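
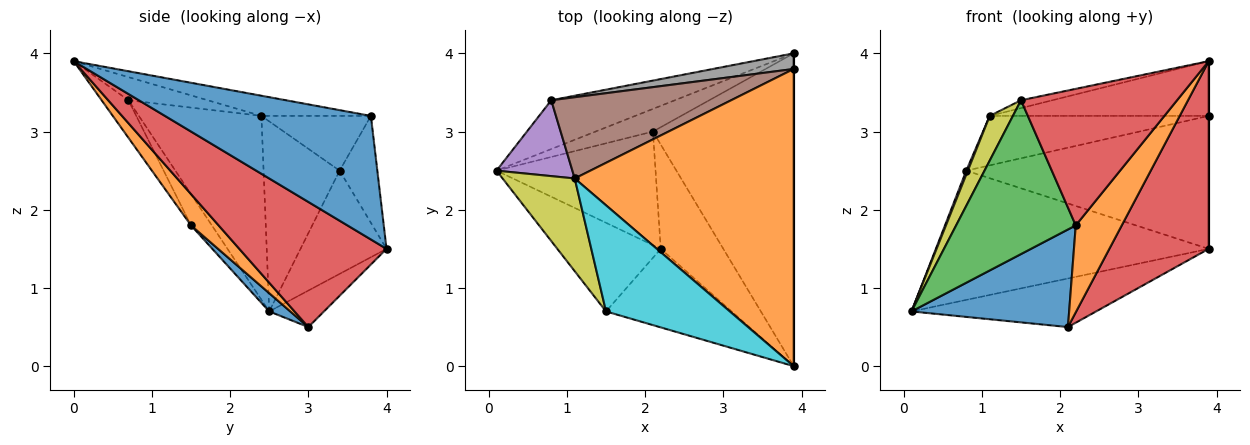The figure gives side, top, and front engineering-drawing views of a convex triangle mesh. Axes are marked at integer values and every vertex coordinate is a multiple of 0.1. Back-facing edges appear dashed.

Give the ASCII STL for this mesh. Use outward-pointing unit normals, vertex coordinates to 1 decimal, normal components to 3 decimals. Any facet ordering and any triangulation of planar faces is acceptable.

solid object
 facet normal 1.000 0.000 0.000
  outer loop
   vertex 3.9 4.0 1.5
   vertex 3.9 3.8 3.2
   vertex 3.9 0.0 3.9
  endloop
 endfacet
 facet normal -0.090 0.180 0.979
  outer loop
   vertex 1.1 2.4 3.2
   vertex 3.9 0.0 3.9
   vertex 3.9 3.8 3.2
  endloop
 endfacet
 facet normal -0.260 0.875 -0.408
  outer loop
   vertex 2.1 3.0 0.5
   vertex 0.1 2.5 0.7
   vertex 3.9 4.0 1.5
  endloop
 endfacet
 facet normal 0.606 -0.409 -0.682
  outer loop
   vertex 2.1 3.0 0.5
   vertex 3.9 4.0 1.5
   vertex 3.9 0.0 3.9
  endloop
 endfacet
 facet normal -0.929 -0.019 0.371
  outer loop
   vertex 0.8 3.4 2.5
   vertex 0.1 2.5 0.7
   vertex 1.1 2.4 3.2
  endloop
 endfacet
 facet normal -0.252 0.503 0.827
  outer loop
   vertex 0.8 3.4 2.5
   vertex 1.1 2.4 3.2
   vertex 3.9 3.8 3.2
  endloop
 endfacet
 facet normal -0.283 0.897 -0.339
  outer loop
   vertex 0.8 3.4 2.5
   vertex 3.9 4.0 1.5
   vertex 0.1 2.5 0.7
  endloop
 endfacet
 facet normal -0.153 0.982 0.115
  outer loop
   vertex 0.8 3.4 2.5
   vertex 3.9 3.8 3.2
   vertex 3.9 4.0 1.5
  endloop
 endfacet
 facet normal -0.917 -0.173 0.360
  outer loop
   vertex 1.5 0.7 3.4
   vertex 1.1 2.4 3.2
   vertex 0.1 2.5 0.7
  endloop
 endfacet
 facet normal -0.183 0.072 0.980
  outer loop
   vertex 1.5 0.7 3.4
   vertex 3.9 0.0 3.9
   vertex 1.1 2.4 3.2
  endloop
 endfacet
 facet normal 0.087 -0.649 -0.756
  outer loop
   vertex 2.2 1.5 1.8
   vertex 0.1 2.5 0.7
   vertex 2.1 3.0 0.5
  endloop
 endfacet
 facet normal 0.359 -0.598 -0.717
  outer loop
   vertex 2.2 1.5 1.8
   vertex 2.1 3.0 0.5
   vertex 3.9 0.0 3.9
  endloop
 endfacet
 facet normal -0.149 -0.857 -0.494
  outer loop
   vertex 2.2 1.5 1.8
   vertex 1.5 0.7 3.4
   vertex 0.1 2.5 0.7
  endloop
 endfacet
 facet normal -0.147 -0.857 -0.493
  outer loop
   vertex 2.2 1.5 1.8
   vertex 3.9 0.0 3.9
   vertex 1.5 0.7 3.4
  endloop
 endfacet
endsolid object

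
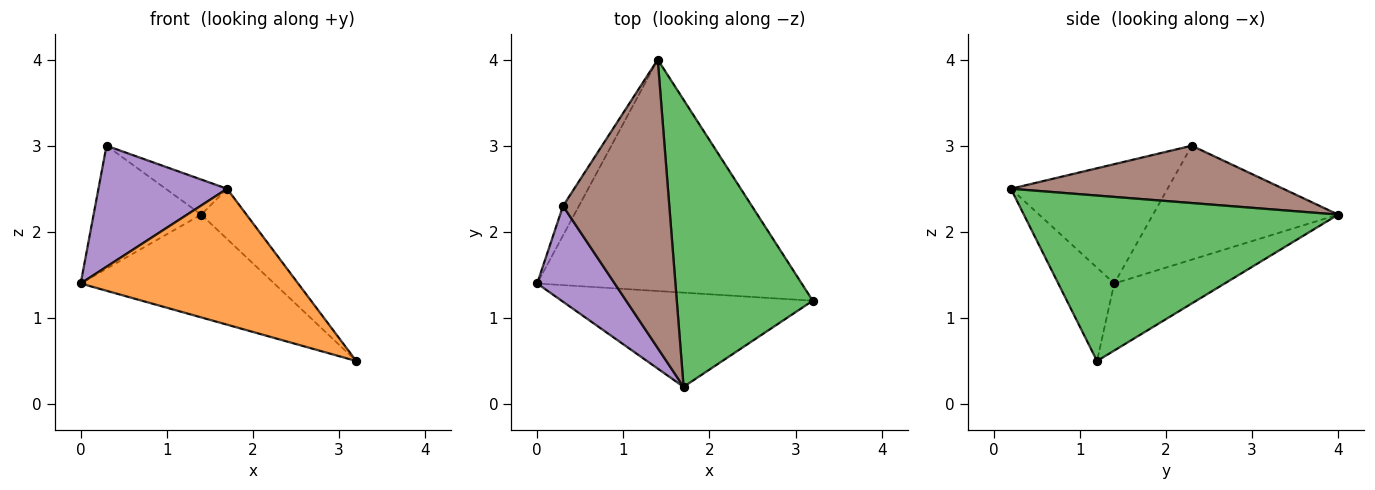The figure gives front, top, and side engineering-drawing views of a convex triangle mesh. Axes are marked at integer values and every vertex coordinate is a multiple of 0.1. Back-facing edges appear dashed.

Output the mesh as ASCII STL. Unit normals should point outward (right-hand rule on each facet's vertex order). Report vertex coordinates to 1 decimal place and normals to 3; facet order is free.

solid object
 facet normal -0.226 0.395 -0.890
  outer loop
   vertex 1.4 4.0 2.2
   vertex 3.2 1.2 0.5
   vertex 0.0 1.4 1.4
  endloop
 endfacet
 facet normal -0.207 -0.804 -0.557
  outer loop
   vertex 1.7 0.2 2.5
   vertex 0.0 1.4 1.4
   vertex 3.2 1.2 0.5
  endloop
 endfacet
 facet normal 0.768 0.110 0.631
  outer loop
   vertex 1.7 0.2 2.5
   vertex 3.2 1.2 0.5
   vertex 1.4 4.0 2.2
  endloop
 endfacet
 facet normal -0.858 0.499 -0.120
  outer loop
   vertex 0.3 2.3 3.0
   vertex 1.4 4.0 2.2
   vertex 0.0 1.4 1.4
  endloop
 endfacet
 facet normal -0.691 -0.567 0.449
  outer loop
   vertex 0.3 2.3 3.0
   vertex 0.0 1.4 1.4
   vertex 1.7 0.2 2.5
  endloop
 endfacet
 facet normal 0.472 0.106 0.875
  outer loop
   vertex 0.3 2.3 3.0
   vertex 1.7 0.2 2.5
   vertex 1.4 4.0 2.2
  endloop
 endfacet
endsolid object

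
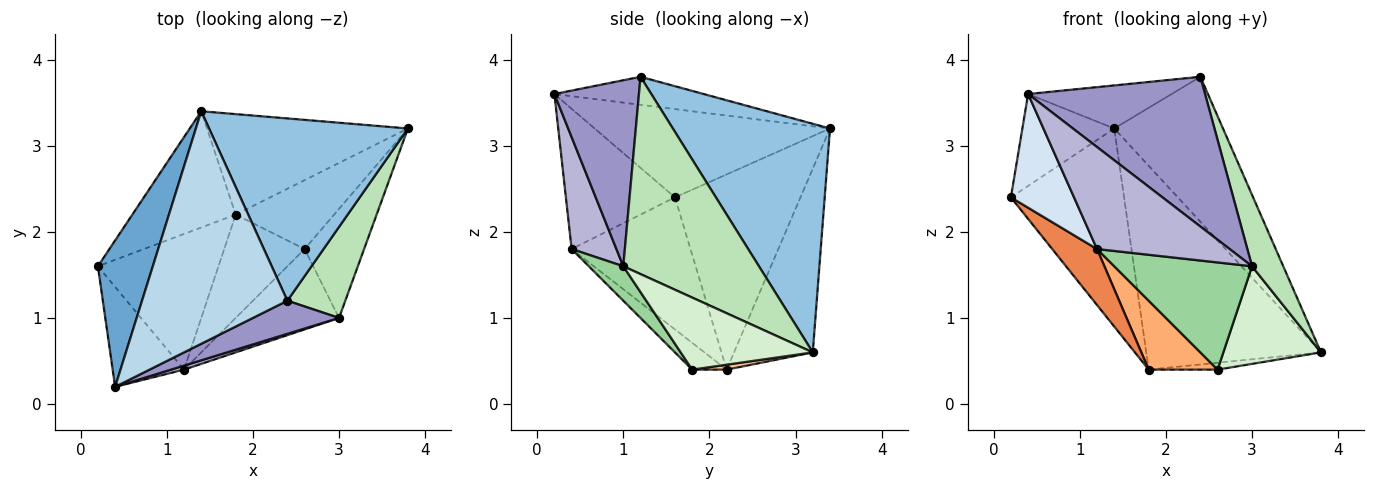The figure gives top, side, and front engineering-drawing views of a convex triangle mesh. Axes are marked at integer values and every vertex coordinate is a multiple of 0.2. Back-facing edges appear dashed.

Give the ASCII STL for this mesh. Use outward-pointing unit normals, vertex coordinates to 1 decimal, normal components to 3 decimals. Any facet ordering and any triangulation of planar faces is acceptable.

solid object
 facet normal -0.806 0.315 0.501
  outer loop
   vertex 1.4 3.4 3.2
   vertex 0.2 1.6 2.4
   vertex 0.4 0.2 3.6
  endloop
 endfacet
 facet normal 0.669 0.463 0.582
  outer loop
   vertex 2.4 1.2 3.8
   vertex 3.8 3.2 0.6
   vertex 1.4 3.4 3.2
  endloop
 endfacet
 facet normal -0.186 0.179 0.966
  outer loop
   vertex 2.4 1.2 3.8
   vertex 1.4 3.4 3.2
   vertex 0.4 0.2 3.6
  endloop
 endfacet
 facet normal -0.792 -0.459 -0.403
  outer loop
   vertex 1.2 0.4 1.8
   vertex 0.4 0.2 3.6
   vertex 0.2 1.6 2.4
  endloop
 endfacet
 facet normal -0.711 -0.268 -0.650
  outer loop
   vertex 1.8 2.2 0.4
   vertex 1.2 0.4 1.8
   vertex 0.2 1.6 2.4
  endloop
 endfacet
 facet normal -0.267 -0.535 -0.802
  outer loop
   vertex 1.8 2.2 0.4
   vertex 2.6 1.8 0.4
   vertex 1.2 0.4 1.8
  endloop
 endfacet
 facet normal 0.050 0.099 -0.994
  outer loop
   vertex 1.8 2.2 0.4
   vertex 3.8 3.2 0.6
   vertex 2.6 1.8 0.4
  endloop
 endfacet
 facet normal -0.691 0.623 -0.366
  outer loop
   vertex 1.8 2.2 0.4
   vertex 0.2 1.6 2.4
   vertex 1.4 3.4 3.2
  endloop
 endfacet
 facet normal -0.375 0.832 -0.410
  outer loop
   vertex 1.8 2.2 0.4
   vertex 1.4 3.4 3.2
   vertex 3.8 3.2 0.6
  endloop
 endfacet
 facet normal 0.196 -0.784 -0.588
  outer loop
   vertex 3.0 1.0 1.6
   vertex 1.2 0.4 1.8
   vertex 2.6 1.8 0.4
  endloop
 endfacet
 facet normal 0.937 -0.216 0.275
  outer loop
   vertex 3.0 1.0 1.6
   vertex 3.8 3.2 0.6
   vertex 2.4 1.2 3.8
  endloop
 endfacet
 facet normal 0.670 -0.495 -0.553
  outer loop
   vertex 3.0 1.0 1.6
   vertex 2.6 1.8 0.4
   vertex 3.8 3.2 0.6
  endloop
 endfacet
 facet normal 0.423 -0.885 0.196
  outer loop
   vertex 3.0 1.0 1.6
   vertex 2.4 1.2 3.8
   vertex 0.4 0.2 3.6
  endloop
 endfacet
 facet normal 0.320 -0.947 0.037
  outer loop
   vertex 3.0 1.0 1.6
   vertex 0.4 0.2 3.6
   vertex 1.2 0.4 1.8
  endloop
 endfacet
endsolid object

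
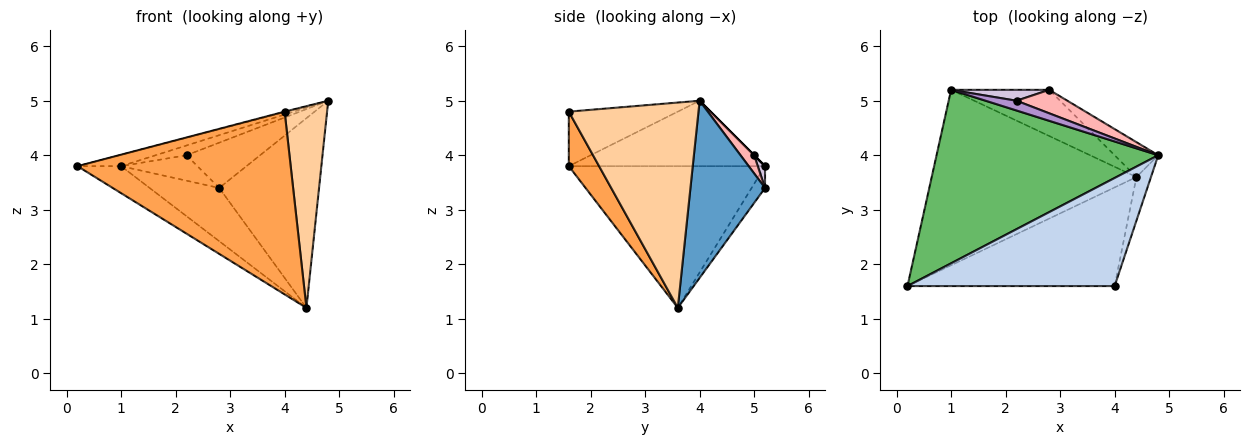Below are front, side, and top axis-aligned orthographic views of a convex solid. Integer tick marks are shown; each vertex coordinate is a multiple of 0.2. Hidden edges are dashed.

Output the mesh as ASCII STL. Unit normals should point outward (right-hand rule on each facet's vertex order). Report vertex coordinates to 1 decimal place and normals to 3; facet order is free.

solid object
 facet normal 0.592 0.793 -0.146
  outer loop
   vertex 4.4 3.6 1.2
   vertex 2.8 5.2 3.4
   vertex 4.8 4.0 5.0
  endloop
 endfacet
 facet normal -0.254 0.004 0.967
  outer loop
   vertex 4.0 1.6 4.8
   vertex 4.8 4.0 5.0
   vertex 0.2 1.6 3.8
  endloop
 endfacet
 facet normal 0.124 -0.873 -0.471
  outer loop
   vertex 4.0 1.6 4.8
   vertex 0.2 1.6 3.8
   vertex 4.4 3.6 1.2
  endloop
 endfacet
 facet normal 0.948 -0.310 -0.067
  outer loop
   vertex 4.0 1.6 4.8
   vertex 4.4 3.6 1.2
   vertex 4.8 4.0 5.0
  endloop
 endfacet
 facet normal -0.282 0.063 0.957
  outer loop
   vertex 1.0 5.2 3.8
   vertex 0.2 1.6 3.8
   vertex 4.8 4.0 5.0
  endloop
 endfacet
 facet normal -0.565 0.125 -0.816
  outer loop
   vertex 1.0 5.2 3.8
   vertex 4.4 3.6 1.2
   vertex 0.2 1.6 3.8
  endloop
 endfacet
 facet normal -0.144 0.748 -0.648
  outer loop
   vertex 1.0 5.2 3.8
   vertex 2.8 5.2 3.4
   vertex 4.4 3.6 1.2
  endloop
 endfacet
 facet normal 0.162 0.876 0.454
  outer loop
   vertex 2.2 5.0 4.0
   vertex 4.8 4.0 5.0
   vertex 2.8 5.2 3.4
  endloop
 endfacet
 facet normal 0.000 0.707 0.707
  outer loop
   vertex 2.2 5.0 4.0
   vertex 1.0 5.2 3.8
   vertex 4.8 4.0 5.0
  endloop
 endfacet
 facet normal 0.087 0.916 0.392
  outer loop
   vertex 2.2 5.0 4.0
   vertex 2.8 5.2 3.4
   vertex 1.0 5.2 3.8
  endloop
 endfacet
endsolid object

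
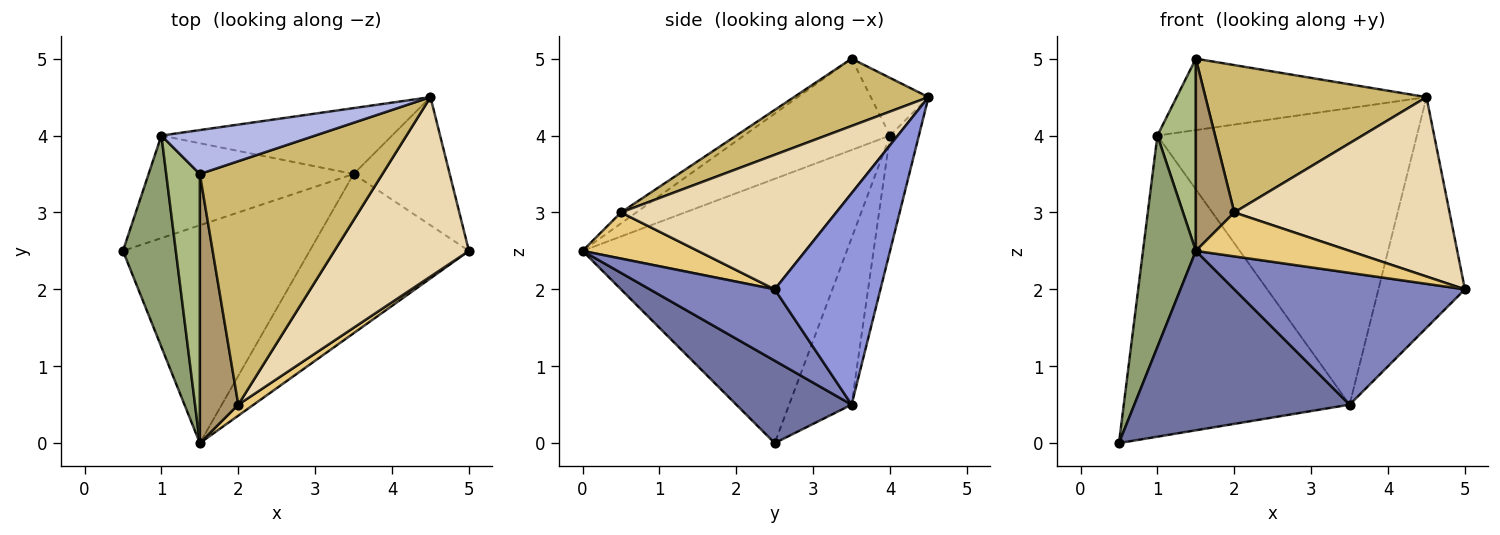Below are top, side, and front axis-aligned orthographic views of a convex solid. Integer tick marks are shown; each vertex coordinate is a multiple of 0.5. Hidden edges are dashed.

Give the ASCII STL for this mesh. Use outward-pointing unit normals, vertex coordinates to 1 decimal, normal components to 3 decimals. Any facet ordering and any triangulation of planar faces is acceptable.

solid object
 facet normal 0.322 -0.602 -0.731
  outer loop
   vertex 3.5 3.5 0.5
   vertex 1.5 0.0 2.5
   vertex 0.5 2.5 0.0
  endloop
 endfacet
 facet normal 0.326 -0.603 -0.728
  outer loop
   vertex 3.5 3.5 0.5
   vertex 5.0 2.5 2.0
   vertex 1.5 0.0 2.5
  endloop
 endfacet
 facet normal 0.730 0.597 -0.332
  outer loop
   vertex 3.5 3.5 0.5
   vertex 4.5 4.5 4.5
   vertex 5.0 2.5 2.0
  endloop
 endfacet
 facet normal -0.193 0.836 0.514
  outer loop
   vertex 1.0 4.0 4.0
   vertex 1.5 3.5 5.0
   vertex 4.5 4.5 4.5
  endloop
 endfacet
 facet normal -0.962 -0.192 0.192
  outer loop
   vertex 1.0 4.0 4.0
   vertex 0.5 2.5 0.0
   vertex 1.5 0.0 2.5
  endloop
 endfacet
 facet normal -0.911 -0.240 0.336
  outer loop
   vertex 1.0 4.0 4.0
   vertex 1.5 0.0 2.5
   vertex 1.5 3.5 5.0
  endloop
 endfacet
 facet normal -0.253 0.916 -0.312
  outer loop
   vertex 1.0 4.0 4.0
   vertex 3.5 3.5 0.5
   vertex 0.5 2.5 0.0
  endloop
 endfacet
 facet normal -0.108 0.970 -0.216
  outer loop
   vertex 1.0 4.0 4.0
   vertex 4.5 4.5 4.5
   vertex 3.5 3.5 0.5
  endloop
 endfacet
 facet normal -0.226 -0.566 0.793
  outer loop
   vertex 2.0 0.5 3.0
   vertex 1.5 3.5 5.0
   vertex 1.5 0.0 2.5
  endloop
 endfacet
 facet normal 0.301 -0.494 0.816
  outer loop
   vertex 2.0 0.5 3.0
   vertex 4.5 4.5 4.5
   vertex 1.5 3.5 5.0
  endloop
 endfacet
 facet normal 0.588 -0.784 0.196
  outer loop
   vertex 2.0 0.5 3.0
   vertex 1.5 0.0 2.5
   vertex 5.0 2.5 2.0
  endloop
 endfacet
 facet normal 0.577 -0.577 0.577
  outer loop
   vertex 2.0 0.5 3.0
   vertex 5.0 2.5 2.0
   vertex 4.5 4.5 4.5
  endloop
 endfacet
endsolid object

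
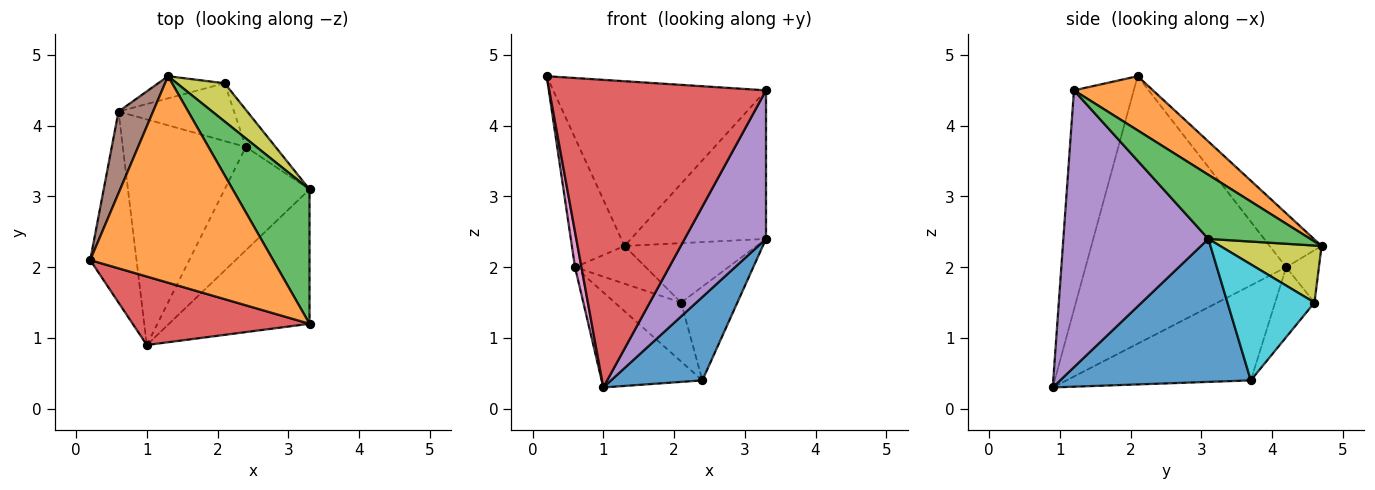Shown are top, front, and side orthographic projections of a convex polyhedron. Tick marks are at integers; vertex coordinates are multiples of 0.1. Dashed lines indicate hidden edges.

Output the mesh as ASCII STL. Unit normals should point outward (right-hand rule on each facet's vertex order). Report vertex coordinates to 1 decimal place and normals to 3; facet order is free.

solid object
 facet normal 0.795 -0.381 -0.472
  outer loop
   vertex 2.4 3.7 0.4
   vertex 3.3 3.1 2.4
   vertex 1.0 0.9 0.3
  endloop
 endfacet
 facet normal 0.226 0.608 0.762
  outer loop
   vertex 3.3 1.2 4.5
   vertex 1.3 4.7 2.3
   vertex 0.2 2.1 4.7
  endloop
 endfacet
 facet normal 0.488 0.647 0.585
  outer loop
   vertex 3.3 1.2 4.5
   vertex 3.3 3.1 2.4
   vertex 1.3 4.7 2.3
  endloop
 endfacet
 facet normal -0.260 -0.943 0.210
  outer loop
   vertex 3.3 1.2 4.5
   vertex 0.2 2.1 4.7
   vertex 1.0 0.9 0.3
  endloop
 endfacet
 facet normal 0.798 -0.447 -0.405
  outer loop
   vertex 3.3 1.2 4.5
   vertex 1.0 0.9 0.3
   vertex 3.3 3.1 2.4
  endloop
 endfacet
 facet normal -0.640 0.650 0.410
  outer loop
   vertex 0.6 4.2 2.0
   vertex 0.2 2.1 4.7
   vertex 1.3 4.7 2.3
  endloop
 endfacet
 facet normal -0.985 -0.032 -0.170
  outer loop
   vertex 0.6 4.2 2.0
   vertex 1.0 0.9 0.3
   vertex 0.2 2.1 4.7
  endloop
 endfacet
 facet normal -0.580 0.317 -0.751
  outer loop
   vertex 0.6 4.2 2.0
   vertex 2.4 3.7 0.4
   vertex 1.0 0.9 0.3
  endloop
 endfacet
 facet normal 0.543 0.707 0.454
  outer loop
   vertex 2.1 4.6 1.5
   vertex 1.3 4.7 2.3
   vertex 3.3 3.1 2.4
  endloop
 endfacet
 facet normal 0.821 0.531 -0.210
  outer loop
   vertex 2.1 4.6 1.5
   vertex 3.3 3.1 2.4
   vertex 2.4 3.7 0.4
  endloop
 endfacet
 facet normal -0.370 0.801 -0.471
  outer loop
   vertex 2.1 4.6 1.5
   vertex 0.6 4.2 2.0
   vertex 1.3 4.7 2.3
  endloop
 endfacet
 facet normal -0.390 0.658 -0.644
  outer loop
   vertex 2.1 4.6 1.5
   vertex 2.4 3.7 0.4
   vertex 0.6 4.2 2.0
  endloop
 endfacet
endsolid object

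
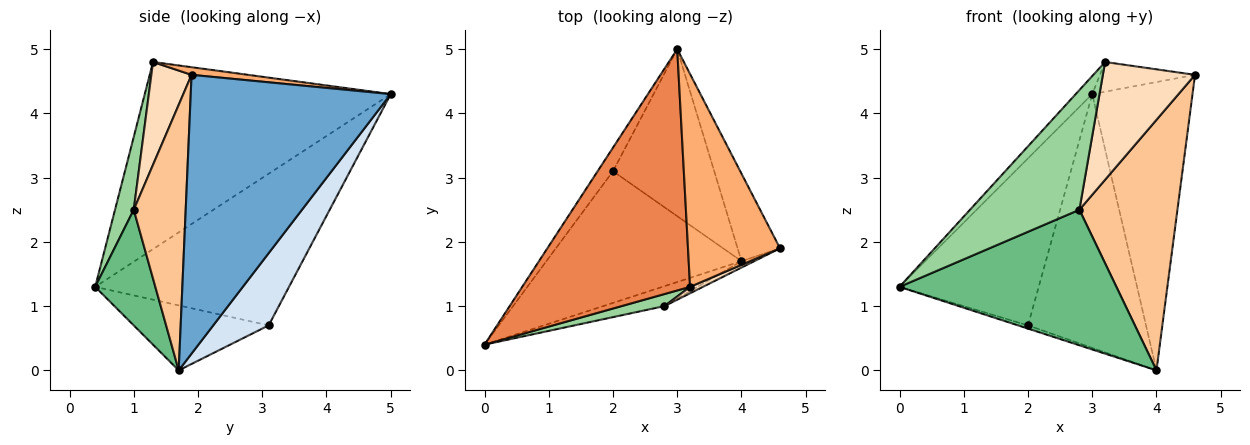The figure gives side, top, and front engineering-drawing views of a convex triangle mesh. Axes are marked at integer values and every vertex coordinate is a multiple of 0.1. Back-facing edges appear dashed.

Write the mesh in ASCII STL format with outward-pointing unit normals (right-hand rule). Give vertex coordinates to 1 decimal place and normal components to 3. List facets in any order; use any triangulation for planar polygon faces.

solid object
 facet normal 0.886 0.444 -0.135
  outer loop
   vertex 4.0 1.7 0.0
   vertex 3.0 5.0 4.3
   vertex 4.6 1.9 4.6
  endloop
 endfacet
 facet normal -0.809 0.581 -0.082
  outer loop
   vertex 2.0 3.1 0.7
   vertex 0.0 0.4 1.3
   vertex 3.0 5.0 4.3
  endloop
 endfacet
 facet normal -0.316 0.023 -0.949
  outer loop
   vertex 2.0 3.1 0.7
   vertex 4.0 1.7 0.0
   vertex 0.0 0.4 1.3
  endloop
 endfacet
 facet normal 0.365 0.778 -0.512
  outer loop
   vertex 2.0 3.1 0.7
   vertex 3.0 5.0 4.3
   vertex 4.0 1.7 0.0
  endloop
 endfacet
 facet normal -0.743 0.050 0.667
  outer loop
   vertex 3.2 1.3 4.8
   vertex 3.0 5.0 4.3
   vertex 0.0 0.4 1.3
  endloop
 endfacet
 facet normal 0.082 0.138 0.987
  outer loop
   vertex 3.2 1.3 4.8
   vertex 4.6 1.9 4.6
   vertex 3.0 5.0 4.3
  endloop
 endfacet
 facet normal 0.468 -0.883 -0.023
  outer loop
   vertex 2.8 1.0 2.5
   vertex 4.0 1.7 0.0
   vertex 4.6 1.9 4.6
  endloop
 endfacet
 facet normal 0.399 -0.915 0.050
  outer loop
   vertex 2.8 1.0 2.5
   vertex 4.6 1.9 4.6
   vertex 3.2 1.3 4.8
  endloop
 endfacet
 facet normal 0.265 -0.954 -0.140
  outer loop
   vertex 2.8 1.0 2.5
   vertex 0.0 0.4 1.3
   vertex 4.0 1.7 0.0
  endloop
 endfacet
 facet normal 0.168 -0.981 0.099
  outer loop
   vertex 2.8 1.0 2.5
   vertex 3.2 1.3 4.8
   vertex 0.0 0.4 1.3
  endloop
 endfacet
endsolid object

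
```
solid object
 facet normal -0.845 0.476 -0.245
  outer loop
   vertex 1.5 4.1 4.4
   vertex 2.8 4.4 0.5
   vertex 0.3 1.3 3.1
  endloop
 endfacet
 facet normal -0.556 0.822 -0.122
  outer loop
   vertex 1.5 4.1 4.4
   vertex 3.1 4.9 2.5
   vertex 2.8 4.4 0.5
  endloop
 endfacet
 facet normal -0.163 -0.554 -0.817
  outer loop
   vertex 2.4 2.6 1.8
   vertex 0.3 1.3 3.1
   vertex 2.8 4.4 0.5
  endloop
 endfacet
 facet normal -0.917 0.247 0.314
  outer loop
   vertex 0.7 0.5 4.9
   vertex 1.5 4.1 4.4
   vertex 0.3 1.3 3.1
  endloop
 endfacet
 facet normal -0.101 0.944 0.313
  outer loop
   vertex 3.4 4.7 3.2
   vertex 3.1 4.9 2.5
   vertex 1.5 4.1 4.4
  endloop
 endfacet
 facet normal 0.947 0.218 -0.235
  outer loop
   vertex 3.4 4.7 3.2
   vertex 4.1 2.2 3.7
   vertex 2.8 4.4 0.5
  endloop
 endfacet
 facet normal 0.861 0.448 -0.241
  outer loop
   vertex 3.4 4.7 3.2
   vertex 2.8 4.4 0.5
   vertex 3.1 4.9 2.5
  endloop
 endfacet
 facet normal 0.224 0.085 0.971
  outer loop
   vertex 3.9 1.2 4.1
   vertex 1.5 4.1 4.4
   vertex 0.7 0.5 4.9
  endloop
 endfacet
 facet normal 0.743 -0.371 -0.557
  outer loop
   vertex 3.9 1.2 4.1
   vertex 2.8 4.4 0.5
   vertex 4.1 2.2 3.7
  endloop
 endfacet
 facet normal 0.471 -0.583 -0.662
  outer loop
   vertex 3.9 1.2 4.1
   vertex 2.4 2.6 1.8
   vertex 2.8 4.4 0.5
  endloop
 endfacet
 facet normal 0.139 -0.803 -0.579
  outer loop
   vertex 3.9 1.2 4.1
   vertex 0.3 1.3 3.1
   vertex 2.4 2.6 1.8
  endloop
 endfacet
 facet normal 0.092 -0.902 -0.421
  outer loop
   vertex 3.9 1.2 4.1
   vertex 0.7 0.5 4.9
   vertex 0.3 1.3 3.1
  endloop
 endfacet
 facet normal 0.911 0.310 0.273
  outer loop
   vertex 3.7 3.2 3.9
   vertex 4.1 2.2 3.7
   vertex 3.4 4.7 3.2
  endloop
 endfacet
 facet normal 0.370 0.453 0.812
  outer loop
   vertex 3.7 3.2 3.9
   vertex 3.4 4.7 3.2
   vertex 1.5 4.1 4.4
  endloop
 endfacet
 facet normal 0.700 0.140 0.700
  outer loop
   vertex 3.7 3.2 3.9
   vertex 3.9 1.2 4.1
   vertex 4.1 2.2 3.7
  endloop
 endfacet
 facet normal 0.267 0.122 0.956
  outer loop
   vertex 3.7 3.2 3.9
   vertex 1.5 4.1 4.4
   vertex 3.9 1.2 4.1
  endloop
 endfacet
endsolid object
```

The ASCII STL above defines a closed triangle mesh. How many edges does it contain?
24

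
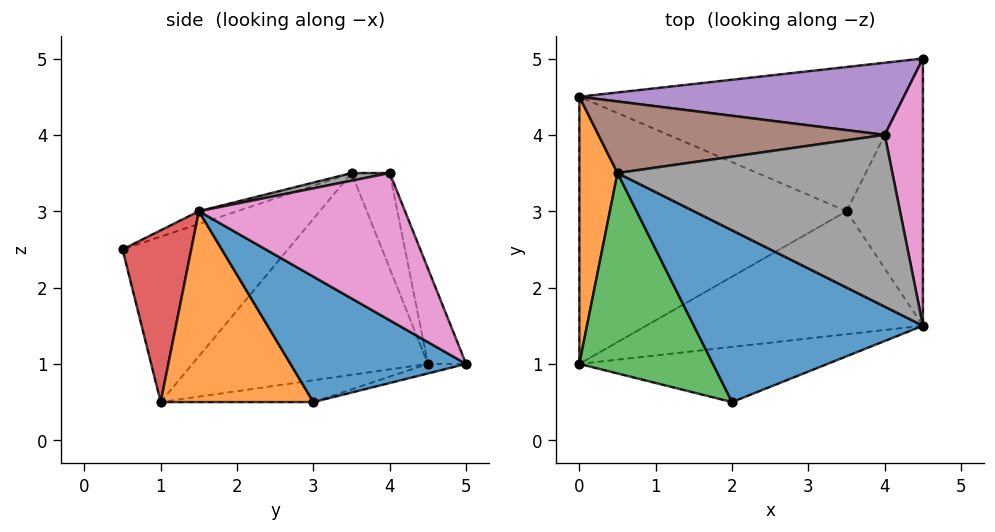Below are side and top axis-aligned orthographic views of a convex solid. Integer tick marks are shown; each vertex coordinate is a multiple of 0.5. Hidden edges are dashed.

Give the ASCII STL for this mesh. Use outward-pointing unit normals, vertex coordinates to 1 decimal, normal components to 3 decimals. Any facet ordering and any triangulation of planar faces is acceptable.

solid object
 facet normal -0.052 -0.339 0.939
  outer loop
   vertex 4.5 1.5 3.0
   vertex 0.5 3.5 3.5
   vertex 2.0 0.5 2.5
  endloop
 endfacet
 facet normal -0.982 -0.027 0.186
  outer loop
   vertex 0.0 1.0 0.5
   vertex 0.5 3.5 3.5
   vertex 0.0 4.5 1.0
  endloop
 endfacet
 facet normal -0.668 -0.513 0.539
  outer loop
   vertex 0.0 1.0 0.5
   vertex 2.0 0.5 2.5
   vertex 0.5 3.5 3.5
  endloop
 endfacet
 facet normal 0.400 -0.711 -0.578
  outer loop
   vertex 0.0 1.0 0.5
   vertex 4.5 1.5 3.0
   vertex 2.0 0.5 2.5
  endloop
 endfacet
 facet normal -0.103 0.930 0.352
  outer loop
   vertex 4.0 4.0 3.5
   vertex 4.5 5.0 1.0
   vertex 0.0 4.5 1.0
  endloop
 endfacet
 facet normal -0.130 0.911 0.391
  outer loop
   vertex 4.0 4.0 3.5
   vertex 0.0 4.5 1.0
   vertex 0.5 3.5 3.5
  endloop
 endfacet
 facet normal 0.958 0.142 0.248
  outer loop
   vertex 4.0 4.0 3.5
   vertex 4.5 1.5 3.0
   vertex 4.5 5.0 1.0
  endloop
 endfacet
 facet normal 0.027 -0.191 0.981
  outer loop
   vertex 4.0 4.0 3.5
   vertex 0.5 3.5 3.5
   vertex 4.5 1.5 3.0
  endloop
 endfacet
 facet normal -0.028 0.256 -0.966
  outer loop
   vertex 3.5 3.0 0.5
   vertex 0.0 4.5 1.0
   vertex 4.5 5.0 1.0
  endloop
 endfacet
 facet normal -0.081 0.141 -0.987
  outer loop
   vertex 3.5 3.0 0.5
   vertex 0.0 1.0 0.5
   vertex 0.0 4.5 1.0
  endloop
 endfacet
 facet normal 0.819 -0.285 -0.498
  outer loop
   vertex 3.5 3.0 0.5
   vertex 4.5 5.0 1.0
   vertex 4.5 1.5 3.0
  endloop
 endfacet
 facet normal 0.403 -0.705 -0.584
  outer loop
   vertex 3.5 3.0 0.5
   vertex 4.5 1.5 3.0
   vertex 0.0 1.0 0.5
  endloop
 endfacet
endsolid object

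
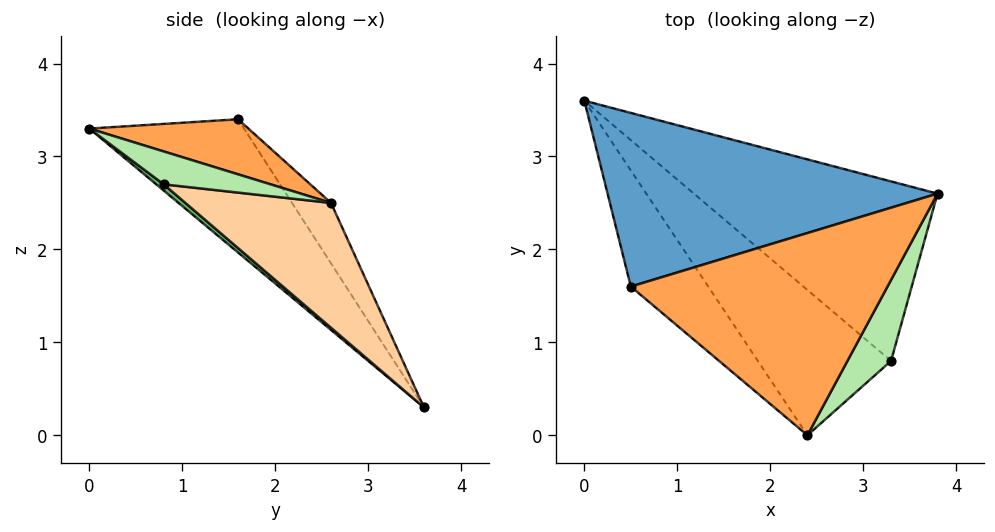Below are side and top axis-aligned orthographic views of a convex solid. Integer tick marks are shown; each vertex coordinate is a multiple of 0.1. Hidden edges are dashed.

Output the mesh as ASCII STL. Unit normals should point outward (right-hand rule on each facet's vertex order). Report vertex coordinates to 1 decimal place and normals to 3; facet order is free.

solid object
 facet normal -0.101 0.829 0.551
  outer loop
   vertex 0.5 1.6 3.4
   vertex 3.8 2.6 2.5
   vertex 0.0 3.6 0.3
  endloop
 endfacet
 facet normal -0.613 -0.705 -0.356
  outer loop
   vertex 0.5 1.6 3.4
   vertex 0.0 3.6 0.3
   vertex 2.4 0.0 3.3
  endloop
 endfacet
 facet normal 0.206 0.185 0.961
  outer loop
   vertex 0.5 1.6 3.4
   vertex 2.4 0.0 3.3
   vertex 3.8 2.6 2.5
  endloop
 endfacet
 facet normal 0.445 -0.220 -0.868
  outer loop
   vertex 3.3 0.8 2.7
   vertex 0.0 3.6 0.3
   vertex 3.8 2.6 2.5
  endloop
 endfacet
 facet normal 0.036 -0.625 -0.779
  outer loop
   vertex 3.3 0.8 2.7
   vertex 2.4 0.0 3.3
   vertex 0.0 3.6 0.3
  endloop
 endfacet
 facet normal 0.600 -0.078 0.796
  outer loop
   vertex 3.3 0.8 2.7
   vertex 3.8 2.6 2.5
   vertex 2.4 0.0 3.3
  endloop
 endfacet
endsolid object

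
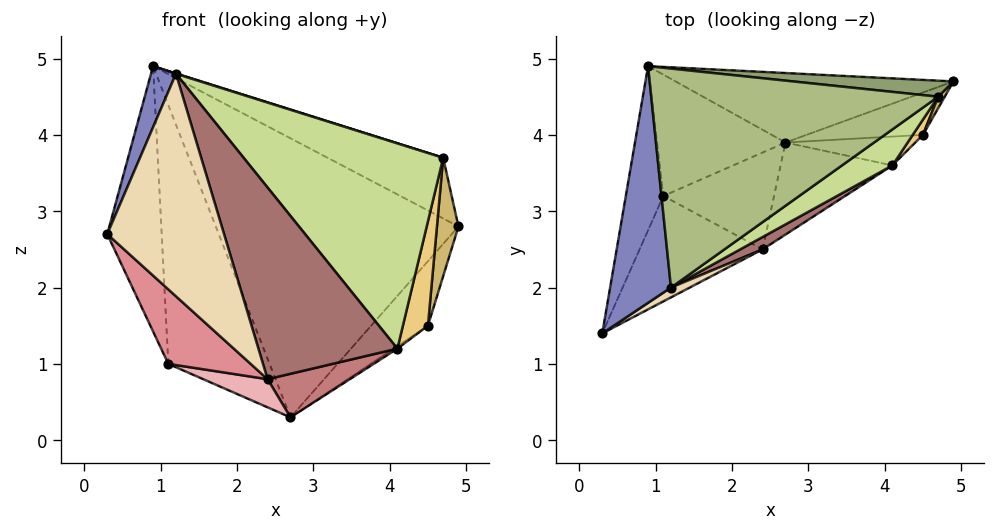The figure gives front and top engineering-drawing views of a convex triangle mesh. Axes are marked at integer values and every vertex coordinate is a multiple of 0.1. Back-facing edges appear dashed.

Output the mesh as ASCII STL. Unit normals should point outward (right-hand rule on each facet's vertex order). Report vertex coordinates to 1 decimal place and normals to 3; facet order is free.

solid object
 facet normal -0.078 0.967 -0.241
  outer loop
   vertex 2.7 3.9 0.3
   vertex 0.9 4.9 4.9
   vertex 4.9 4.7 2.8
  endloop
 endfacet
 facet normal -0.902 -0.108 0.417
  outer loop
   vertex 1.2 2.0 4.8
   vertex 0.9 4.9 4.9
   vertex 0.3 1.4 2.7
  endloop
 endfacet
 facet normal -0.950 0.266 -0.165
  outer loop
   vertex 1.1 3.2 1.0
   vertex 0.3 1.4 2.7
   vertex 0.9 4.9 4.9
  endloop
 endfacet
 facet normal -0.503 0.783 -0.367
  outer loop
   vertex 1.1 3.2 1.0
   vertex 0.9 4.9 4.9
   vertex 2.7 3.9 0.3
  endloop
 endfacet
 facet normal 0.179 0.951 0.251
  outer loop
   vertex 4.7 4.5 3.7
   vertex 4.9 4.7 2.8
   vertex 0.9 4.9 4.9
  endloop
 endfacet
 facet normal 0.301 -0.002 0.954
  outer loop
   vertex 4.7 4.5 3.7
   vertex 0.9 4.9 4.9
   vertex 1.2 2.0 4.8
  endloop
 endfacet
 facet normal 0.604 -0.785 0.138
  outer loop
   vertex 4.7 4.5 3.7
   vertex 1.2 2.0 4.8
   vertex 4.1 3.6 1.2
  endloop
 endfacet
 facet normal 0.304 0.797 -0.522
  outer loop
   vertex 4.5 4.0 1.5
   vertex 2.7 3.9 0.3
   vertex 4.9 4.7 2.8
  endloop
 endfacet
 facet normal 0.550 0.073 -0.832
  outer loop
   vertex 4.5 4.0 1.5
   vertex 4.1 3.6 1.2
   vertex 2.7 3.9 0.3
  endloop
 endfacet
 facet normal 0.819 -0.571 0.055
  outer loop
   vertex 4.5 4.0 1.5
   vertex 4.9 4.7 2.8
   vertex 4.7 4.5 3.7
  endloop
 endfacet
 facet normal 0.661 -0.742 0.109
  outer loop
   vertex 4.5 4.0 1.5
   vertex 4.7 4.5 3.7
   vertex 4.1 3.6 1.2
  endloop
 endfacet
 facet normal 0.491 -0.870 0.038
  outer loop
   vertex 2.4 2.5 0.8
   vertex 1.2 2.0 4.8
   vertex 0.3 1.4 2.7
  endloop
 endfacet
 facet normal 0.533 -0.844 0.054
  outer loop
   vertex 2.4 2.5 0.8
   vertex 4.1 3.6 1.2
   vertex 1.2 2.0 4.8
  endloop
 endfacet
 facet normal 0.440 -0.384 -0.812
  outer loop
   vertex 2.4 2.5 0.8
   vertex 2.7 3.9 0.3
   vertex 4.1 3.6 1.2
  endloop
 endfacet
 facet normal -0.400 -0.529 -0.748
  outer loop
   vertex 2.4 2.5 0.8
   vertex 0.3 1.4 2.7
   vertex 1.1 3.2 1.0
  endloop
 endfacet
 facet normal -0.286 -0.267 -0.920
  outer loop
   vertex 2.4 2.5 0.8
   vertex 1.1 3.2 1.0
   vertex 2.7 3.9 0.3
  endloop
 endfacet
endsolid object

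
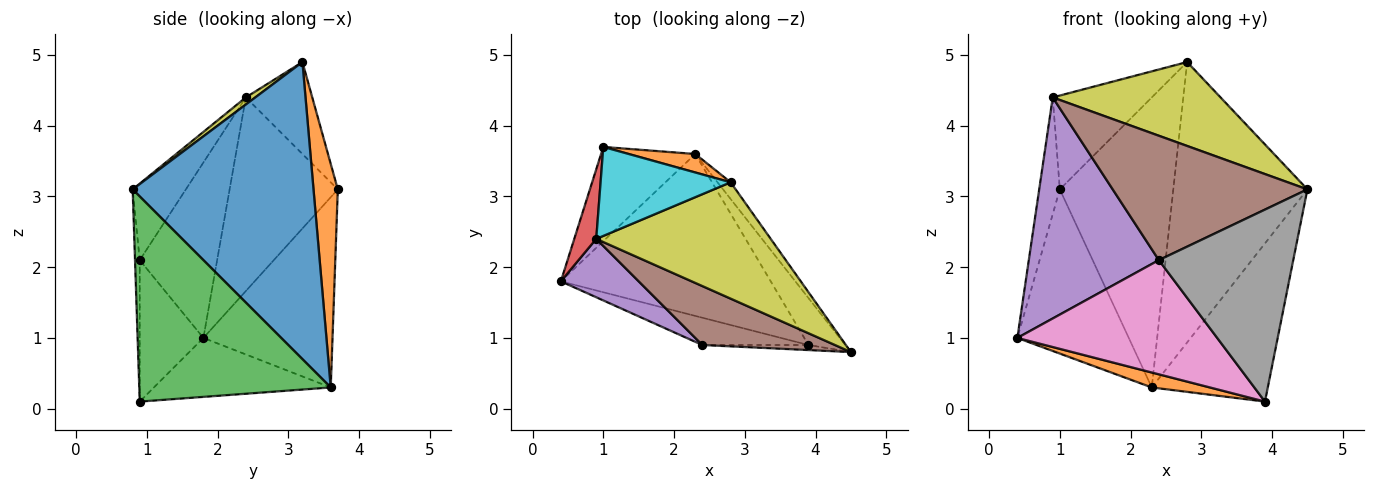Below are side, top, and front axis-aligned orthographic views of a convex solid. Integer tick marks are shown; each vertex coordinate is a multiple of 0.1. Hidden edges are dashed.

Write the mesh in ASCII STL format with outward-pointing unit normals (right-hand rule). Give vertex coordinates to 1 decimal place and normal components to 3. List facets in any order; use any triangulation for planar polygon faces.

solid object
 facet normal -0.709 0.612 -0.351
  outer loop
   vertex 2.3 3.6 0.3
   vertex 0.4 1.8 1.0
   vertex 1.0 3.7 3.1
  endloop
 endfacet
 facet normal -0.269 -0.089 -0.959
  outer loop
   vertex 2.3 3.6 0.3
   vertex 3.9 0.9 0.1
   vertex 0.4 1.8 1.0
  endloop
 endfacet
 facet normal 0.845 0.512 -0.152
  outer loop
   vertex 2.3 3.6 0.3
   vertex 4.5 0.8 3.1
   vertex 3.9 0.9 0.1
  endloop
 endfacet
 facet normal -0.976 0.186 0.111
  outer loop
   vertex 0.9 2.4 4.4
   vertex 1.0 3.7 3.1
   vertex 0.4 1.8 1.0
  endloop
 endfacet
 facet normal -0.499 -0.838 0.221
  outer loop
   vertex 2.4 0.9 2.1
   vertex 0.9 2.4 4.4
   vertex 0.4 1.8 1.0
  endloop
 endfacet
 facet normal -0.240 -0.877 0.416
  outer loop
   vertex 2.4 0.9 2.1
   vertex 4.5 0.8 3.1
   vertex 0.9 2.4 4.4
  endloop
 endfacet
 facet normal -0.296 -0.929 -0.222
  outer loop
   vertex 2.4 0.9 2.1
   vertex 0.4 1.8 1.0
   vertex 3.9 0.9 0.1
  endloop
 endfacet
 facet normal -0.035 -0.999 -0.026
  outer loop
   vertex 2.4 0.9 2.1
   vertex 3.9 0.9 0.1
   vertex 4.5 0.8 3.1
  endloop
 endfacet
 facet normal 0.033 -0.585 0.811
  outer loop
   vertex 2.8 3.2 4.9
   vertex 0.9 2.4 4.4
   vertex 4.5 0.8 3.1
  endloop
 endfacet
 facet normal -0.438 0.652 0.619
  outer loop
   vertex 2.8 3.2 4.9
   vertex 1.0 3.7 3.1
   vertex 0.9 2.4 4.4
  endloop
 endfacet
 facet normal 0.803 0.595 -0.035
  outer loop
   vertex 2.8 3.2 4.9
   vertex 4.5 0.8 3.1
   vertex 2.3 3.6 0.3
  endloop
 endfacet
 facet normal 0.209 0.976 0.062
  outer loop
   vertex 2.8 3.2 4.9
   vertex 2.3 3.6 0.3
   vertex 1.0 3.7 3.1
  endloop
 endfacet
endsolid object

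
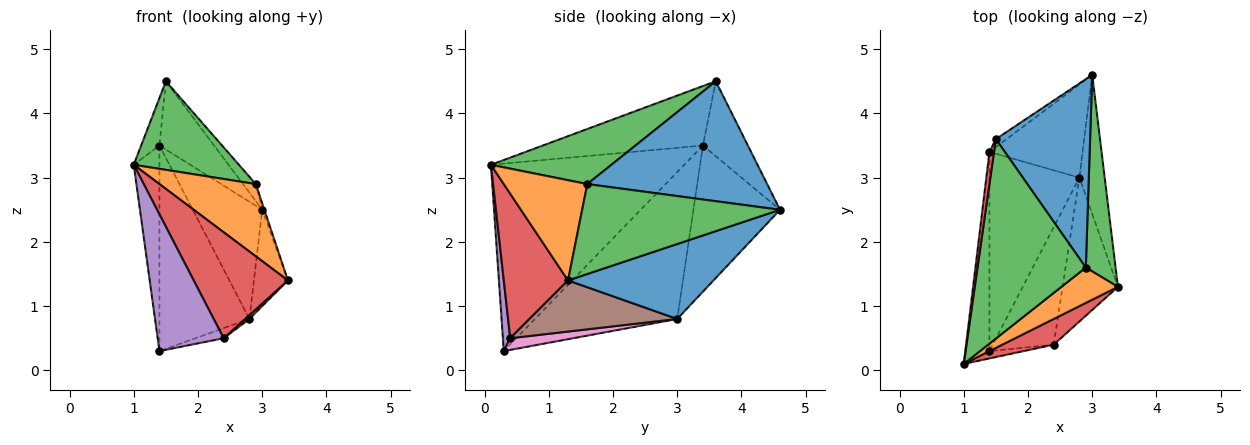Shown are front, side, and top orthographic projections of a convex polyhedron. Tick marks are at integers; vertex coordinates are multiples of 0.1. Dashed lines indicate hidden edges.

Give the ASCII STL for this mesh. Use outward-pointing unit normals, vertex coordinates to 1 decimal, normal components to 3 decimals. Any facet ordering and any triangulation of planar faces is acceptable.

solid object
 facet normal 0.925 0.216 -0.312
  outer loop
   vertex 2.8 3.0 0.8
   vertex 3.0 4.6 2.5
   vertex 3.4 1.3 1.4
  endloop
 endfacet
 facet normal 0.614 -0.709 0.347
  outer loop
   vertex 2.9 1.6 2.9
   vertex 1.0 0.1 3.2
   vertex 3.4 1.3 1.4
  endloop
 endfacet
 facet normal 0.949 0.010 0.314
  outer loop
   vertex 2.9 1.6 2.9
   vertex 3.4 1.3 1.4
   vertex 3.0 4.6 2.5
  endloop
 endfacet
 facet normal 0.552 -0.810 0.196
  outer loop
   vertex 2.4 0.4 0.5
   vertex 3.4 1.3 1.4
   vertex 1.0 0.1 3.2
  endloop
 endfacet
 facet normal 0.110 -0.993 -0.053
  outer loop
   vertex 2.4 0.4 0.5
   vertex 1.0 0.1 3.2
   vertex 1.4 0.3 0.3
  endloop
 endfacet
 facet normal 0.679 -0.020 -0.734
  outer loop
   vertex 2.4 0.4 0.5
   vertex 2.8 3.0 0.8
   vertex 3.4 1.3 1.4
  endloop
 endfacet
 facet normal 0.187 0.084 -0.979
  outer loop
   vertex 2.4 0.4 0.5
   vertex 1.4 0.3 0.3
   vertex 2.8 3.0 0.8
  endloop
 endfacet
 facet normal -0.983 0.131 -0.127
  outer loop
   vertex 1.4 3.4 3.5
   vertex 1.4 0.3 0.3
   vertex 1.0 0.1 3.2
  endloop
 endfacet
 facet normal -0.698 0.560 -0.445
  outer loop
   vertex 1.4 3.4 3.5
   vertex 3.0 4.6 2.5
   vertex 2.8 3.0 0.8
  endloop
 endfacet
 facet normal -0.751 0.474 -0.460
  outer loop
   vertex 1.4 3.4 3.5
   vertex 2.8 3.0 0.8
   vertex 1.4 0.3 0.3
  endloop
 endfacet
 facet normal 0.785 0.056 0.617
  outer loop
   vertex 1.5 3.6 4.5
   vertex 2.9 1.6 2.9
   vertex 3.0 4.6 2.5
  endloop
 endfacet
 facet normal -0.633 0.769 -0.090
  outer loop
   vertex 1.5 3.6 4.5
   vertex 3.0 4.6 2.5
   vertex 1.4 3.4 3.5
  endloop
 endfacet
 facet normal 0.421 -0.368 0.829
  outer loop
   vertex 1.5 3.6 4.5
   vertex 1.0 0.1 3.2
   vertex 2.9 1.6 2.9
  endloop
 endfacet
 facet normal -0.991 0.113 0.076
  outer loop
   vertex 1.5 3.6 4.5
   vertex 1.4 3.4 3.5
   vertex 1.0 0.1 3.2
  endloop
 endfacet
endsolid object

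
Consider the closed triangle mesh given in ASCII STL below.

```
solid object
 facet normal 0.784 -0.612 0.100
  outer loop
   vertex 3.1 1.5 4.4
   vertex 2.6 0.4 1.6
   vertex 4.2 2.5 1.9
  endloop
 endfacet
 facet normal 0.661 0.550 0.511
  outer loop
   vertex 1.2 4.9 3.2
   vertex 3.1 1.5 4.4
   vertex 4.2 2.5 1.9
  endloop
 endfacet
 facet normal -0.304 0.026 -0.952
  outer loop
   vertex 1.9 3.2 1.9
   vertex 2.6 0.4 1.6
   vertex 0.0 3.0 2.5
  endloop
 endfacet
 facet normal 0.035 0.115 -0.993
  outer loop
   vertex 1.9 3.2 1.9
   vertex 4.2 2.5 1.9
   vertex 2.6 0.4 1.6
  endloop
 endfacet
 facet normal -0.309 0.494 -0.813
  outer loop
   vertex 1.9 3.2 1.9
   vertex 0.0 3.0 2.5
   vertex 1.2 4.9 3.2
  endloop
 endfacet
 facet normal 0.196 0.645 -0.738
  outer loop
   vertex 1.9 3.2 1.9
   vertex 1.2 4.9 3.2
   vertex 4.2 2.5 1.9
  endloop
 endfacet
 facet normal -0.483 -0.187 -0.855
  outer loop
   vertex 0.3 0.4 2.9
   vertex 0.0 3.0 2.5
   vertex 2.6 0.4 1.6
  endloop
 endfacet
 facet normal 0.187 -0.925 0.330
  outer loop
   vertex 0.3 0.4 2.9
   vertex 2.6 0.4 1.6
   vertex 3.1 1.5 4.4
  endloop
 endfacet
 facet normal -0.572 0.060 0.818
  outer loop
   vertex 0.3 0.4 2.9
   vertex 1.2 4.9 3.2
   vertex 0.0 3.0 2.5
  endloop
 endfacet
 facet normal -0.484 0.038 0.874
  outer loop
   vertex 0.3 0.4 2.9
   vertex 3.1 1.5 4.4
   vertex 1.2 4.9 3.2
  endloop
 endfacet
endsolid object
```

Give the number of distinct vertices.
7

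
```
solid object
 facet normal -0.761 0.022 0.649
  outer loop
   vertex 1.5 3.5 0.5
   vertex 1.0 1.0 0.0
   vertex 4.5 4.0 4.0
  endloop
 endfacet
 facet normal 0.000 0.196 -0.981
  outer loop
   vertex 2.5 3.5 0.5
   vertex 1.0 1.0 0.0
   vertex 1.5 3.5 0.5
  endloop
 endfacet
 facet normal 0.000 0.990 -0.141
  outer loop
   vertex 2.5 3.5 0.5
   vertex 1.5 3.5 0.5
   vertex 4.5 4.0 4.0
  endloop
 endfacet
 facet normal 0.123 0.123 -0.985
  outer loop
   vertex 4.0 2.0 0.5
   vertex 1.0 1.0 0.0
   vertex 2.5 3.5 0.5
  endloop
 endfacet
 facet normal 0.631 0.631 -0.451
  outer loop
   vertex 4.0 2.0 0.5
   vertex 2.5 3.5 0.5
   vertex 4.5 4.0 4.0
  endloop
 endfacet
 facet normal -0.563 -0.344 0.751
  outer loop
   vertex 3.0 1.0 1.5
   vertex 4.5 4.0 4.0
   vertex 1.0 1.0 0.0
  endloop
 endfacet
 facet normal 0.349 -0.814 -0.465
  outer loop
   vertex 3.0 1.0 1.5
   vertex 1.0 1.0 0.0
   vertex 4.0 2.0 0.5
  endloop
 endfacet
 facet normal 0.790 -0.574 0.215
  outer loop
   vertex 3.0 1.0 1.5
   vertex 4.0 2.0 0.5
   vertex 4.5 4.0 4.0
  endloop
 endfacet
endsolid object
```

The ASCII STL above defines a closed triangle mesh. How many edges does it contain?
12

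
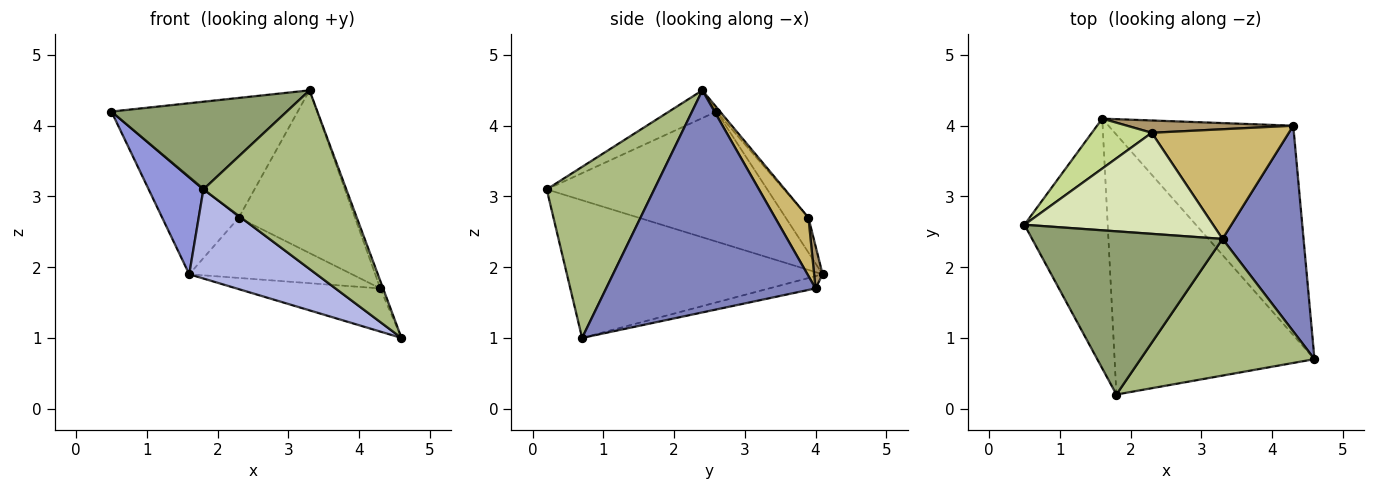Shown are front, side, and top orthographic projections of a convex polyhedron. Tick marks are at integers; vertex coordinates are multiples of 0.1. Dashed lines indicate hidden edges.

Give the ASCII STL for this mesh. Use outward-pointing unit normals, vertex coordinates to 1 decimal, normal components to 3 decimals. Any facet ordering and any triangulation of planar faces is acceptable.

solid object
 facet normal -0.065 0.201 -0.977
  outer loop
   vertex 4.3 4.0 1.7
   vertex 4.6 0.7 1.0
   vertex 1.6 4.1 1.9
  endloop
 endfacet
 facet normal 0.939 0.013 0.343
  outer loop
   vertex 4.3 4.0 1.7
   vertex 3.3 2.4 4.5
   vertex 4.6 0.7 1.0
  endloop
 endfacet
 facet normal -0.824 -0.205 -0.528
  outer loop
   vertex 1.8 0.2 3.1
   vertex 0.5 2.6 4.2
   vertex 1.6 4.1 1.9
  endloop
 endfacet
 facet normal -0.546 -0.272 -0.793
  outer loop
   vertex 1.8 0.2 3.1
   vertex 1.6 4.1 1.9
   vertex 4.6 0.7 1.0
  endloop
 endfacet
 facet normal -0.127 -0.469 0.874
  outer loop
   vertex 1.8 0.2 3.1
   vertex 3.3 2.4 4.5
   vertex 0.5 2.6 4.2
  endloop
 endfacet
 facet normal 0.513 -0.682 0.522
  outer loop
   vertex 1.8 0.2 3.1
   vertex 4.6 0.7 1.0
   vertex 3.3 2.4 4.5
  endloop
 endfacet
 facet normal -0.256 0.861 0.439
  outer loop
   vertex 2.3 3.9 2.7
   vertex 1.6 4.1 1.9
   vertex 0.5 2.6 4.2
  endloop
 endfacet
 facet normal -0.015 0.764 0.645
  outer loop
   vertex 2.3 3.9 2.7
   vertex 0.5 2.6 4.2
   vertex 3.3 2.4 4.5
  endloop
 endfacet
 facet normal 0.051 0.978 0.200
  outer loop
   vertex 2.3 3.9 2.7
   vertex 4.3 4.0 1.7
   vertex 1.6 4.1 1.9
  endloop
 endfacet
 facet normal 0.231 0.807 0.544
  outer loop
   vertex 2.3 3.9 2.7
   vertex 3.3 2.4 4.5
   vertex 4.3 4.0 1.7
  endloop
 endfacet
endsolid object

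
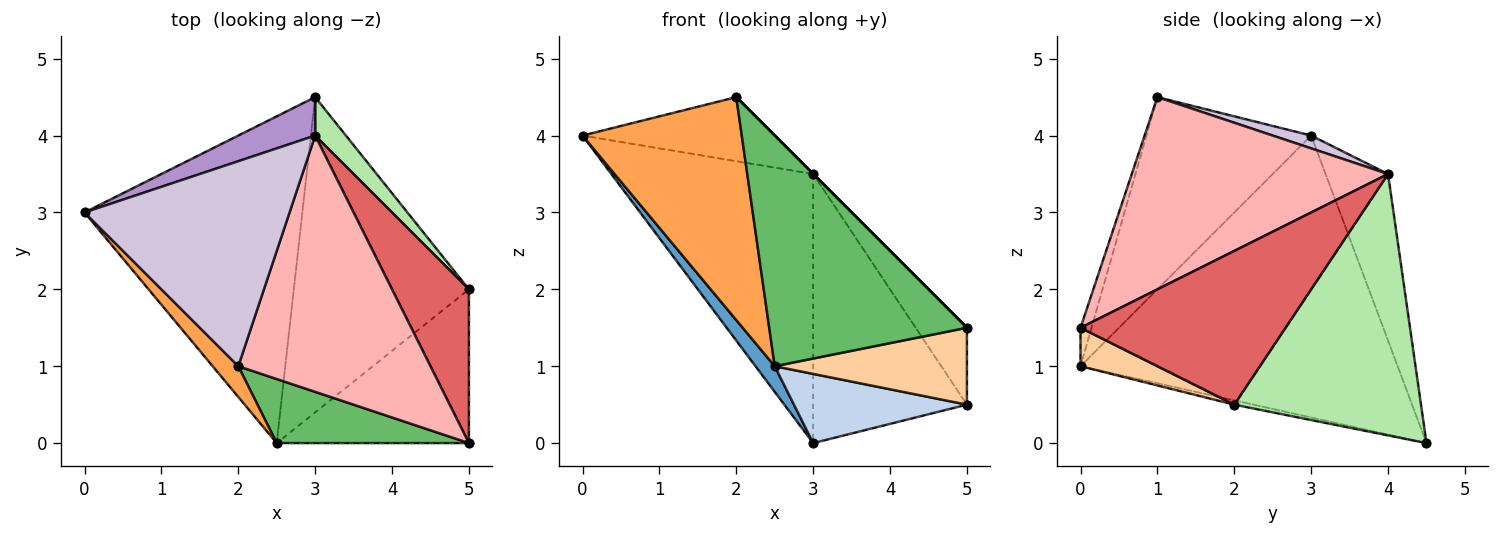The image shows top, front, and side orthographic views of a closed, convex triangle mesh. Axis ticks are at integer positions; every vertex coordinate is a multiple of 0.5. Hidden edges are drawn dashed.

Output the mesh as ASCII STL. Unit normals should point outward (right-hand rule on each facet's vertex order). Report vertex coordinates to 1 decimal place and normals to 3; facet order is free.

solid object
 facet normal -0.790 -0.048 -0.611
  outer loop
   vertex 3.0 4.5 0.0
   vertex 2.5 0.0 1.0
   vertex 0.0 3.0 4.0
  endloop
 endfacet
 facet normal -0.024 -0.214 -0.976
  outer loop
   vertex 3.0 4.5 0.0
   vertex 5.0 2.0 0.5
   vertex 2.5 0.0 1.0
  endloop
 endfacet
 facet normal -0.716 -0.692 0.095
  outer loop
   vertex 2.0 1.0 4.5
   vertex 0.0 3.0 4.0
   vertex 2.5 0.0 1.0
  endloop
 endfacet
 facet normal 0.176 -0.440 -0.880
  outer loop
   vertex 5.0 0.0 1.5
   vertex 2.5 0.0 1.0
   vertex 5.0 2.0 0.5
  endloop
 endfacet
 facet normal -0.053 -0.962 0.267
  outer loop
   vertex 5.0 0.0 1.5
   vertex 2.0 1.0 4.5
   vertex 2.5 0.0 1.0
  endloop
 endfacet
 facet normal 0.769 0.633 0.090
  outer loop
   vertex 3.0 4.0 3.5
   vertex 5.0 2.0 0.5
   vertex 3.0 4.5 0.0
  endloop
 endfacet
 facet normal 0.873 0.218 0.436
  outer loop
   vertex 3.0 4.0 3.5
   vertex 5.0 0.0 1.5
   vertex 5.0 2.0 0.5
  endloop
 endfacet
 facet normal 0.707 0.000 0.707
  outer loop
   vertex 3.0 4.0 3.5
   vertex 2.0 1.0 4.5
   vertex 5.0 0.0 1.5
  endloop
 endfacet
 facet normal -0.293 0.947 0.135
  outer loop
   vertex 3.0 4.0 3.5
   vertex 3.0 4.5 0.0
   vertex 0.0 3.0 4.0
  endloop
 endfacet
 facet normal 0.060 0.298 0.953
  outer loop
   vertex 3.0 4.0 3.5
   vertex 0.0 3.0 4.0
   vertex 2.0 1.0 4.5
  endloop
 endfacet
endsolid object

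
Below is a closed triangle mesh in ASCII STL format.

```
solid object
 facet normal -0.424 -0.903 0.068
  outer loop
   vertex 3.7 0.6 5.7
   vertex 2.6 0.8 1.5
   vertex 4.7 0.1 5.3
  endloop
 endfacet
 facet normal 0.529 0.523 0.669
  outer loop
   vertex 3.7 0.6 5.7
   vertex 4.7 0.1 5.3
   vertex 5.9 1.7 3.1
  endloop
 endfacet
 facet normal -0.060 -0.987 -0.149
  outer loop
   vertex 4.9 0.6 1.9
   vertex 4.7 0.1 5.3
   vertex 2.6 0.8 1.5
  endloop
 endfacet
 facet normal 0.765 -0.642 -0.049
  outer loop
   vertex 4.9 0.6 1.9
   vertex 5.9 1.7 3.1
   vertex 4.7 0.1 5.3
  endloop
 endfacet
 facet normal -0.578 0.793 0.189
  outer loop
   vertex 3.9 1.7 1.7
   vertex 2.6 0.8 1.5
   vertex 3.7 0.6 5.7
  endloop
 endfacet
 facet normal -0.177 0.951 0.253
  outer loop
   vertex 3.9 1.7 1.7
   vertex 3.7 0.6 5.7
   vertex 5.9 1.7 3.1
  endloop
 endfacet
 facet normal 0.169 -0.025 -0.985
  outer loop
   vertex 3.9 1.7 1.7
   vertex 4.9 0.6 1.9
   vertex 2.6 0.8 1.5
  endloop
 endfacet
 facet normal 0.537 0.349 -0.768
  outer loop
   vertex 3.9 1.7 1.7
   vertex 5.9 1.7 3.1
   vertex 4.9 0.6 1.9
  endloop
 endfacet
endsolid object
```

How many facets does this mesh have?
8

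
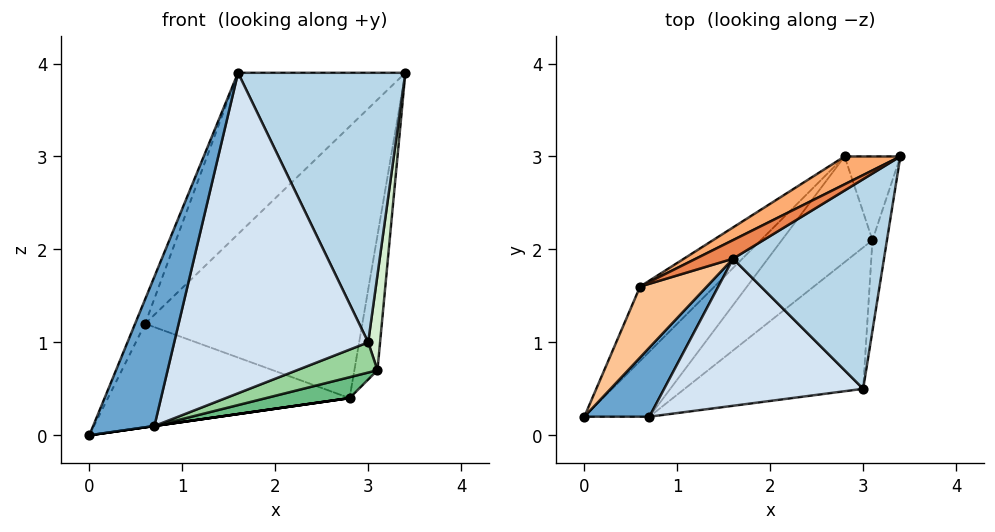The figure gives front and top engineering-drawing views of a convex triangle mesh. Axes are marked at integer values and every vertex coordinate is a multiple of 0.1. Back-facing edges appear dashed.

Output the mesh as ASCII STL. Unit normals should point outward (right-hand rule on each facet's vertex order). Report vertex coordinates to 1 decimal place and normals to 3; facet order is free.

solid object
 facet normal -0.060 -0.906 0.419
  outer loop
   vertex 1.6 1.9 3.9
   vertex 0.0 0.2 0.0
   vertex 0.7 0.2 0.1
  endloop
 endfacet
 facet normal 0.141 0.000 -0.990
  outer loop
   vertex 2.8 3.0 0.4
   vertex 0.7 0.2 0.1
   vertex 0.0 0.2 0.0
  endloop
 endfacet
 facet normal 0.434 -0.711 0.553
  outer loop
   vertex 3.0 0.5 1.0
   vertex 3.4 3.0 3.9
   vertex 1.6 1.9 3.9
  endloop
 endfacet
 facet normal -0.045 -0.908 0.417
  outer loop
   vertex 3.0 0.5 1.0
   vertex 1.6 1.9 3.9
   vertex 0.7 0.2 0.1
  endloop
 endfacet
 facet normal -0.519 0.849 0.098
  outer loop
   vertex 0.6 1.6 1.2
   vertex 1.6 1.9 3.9
   vertex 3.4 3.0 3.9
  endloop
 endfacet
 facet normal -0.512 0.855 0.088
  outer loop
   vertex 0.6 1.6 1.2
   vertex 3.4 3.0 3.9
   vertex 2.8 3.0 0.4
  endloop
 endfacet
 facet normal -0.936 0.115 0.334
  outer loop
   vertex 0.6 1.6 1.2
   vertex 0.0 0.2 0.0
   vertex 1.6 1.9 3.9
  endloop
 endfacet
 facet normal -0.589 0.656 -0.471
  outer loop
   vertex 0.6 1.6 1.2
   vertex 2.8 3.0 0.4
   vertex 0.0 0.2 0.0
  endloop
 endfacet
 facet normal 0.370 -0.180 -0.911
  outer loop
   vertex 3.1 2.1 0.7
   vertex 0.7 0.2 0.1
   vertex 2.8 3.0 0.4
  endloop
 endfacet
 facet normal 0.379 -0.193 -0.905
  outer loop
   vertex 3.1 2.1 0.7
   vertex 3.0 0.5 1.0
   vertex 0.7 0.2 0.1
  endloop
 endfacet
 facet normal 0.951 0.263 -0.163
  outer loop
   vertex 3.1 2.1 0.7
   vertex 2.8 3.0 0.4
   vertex 3.4 3.0 3.9
  endloop
 endfacet
 facet normal 0.995 -0.076 -0.072
  outer loop
   vertex 3.1 2.1 0.7
   vertex 3.4 3.0 3.9
   vertex 3.0 0.5 1.0
  endloop
 endfacet
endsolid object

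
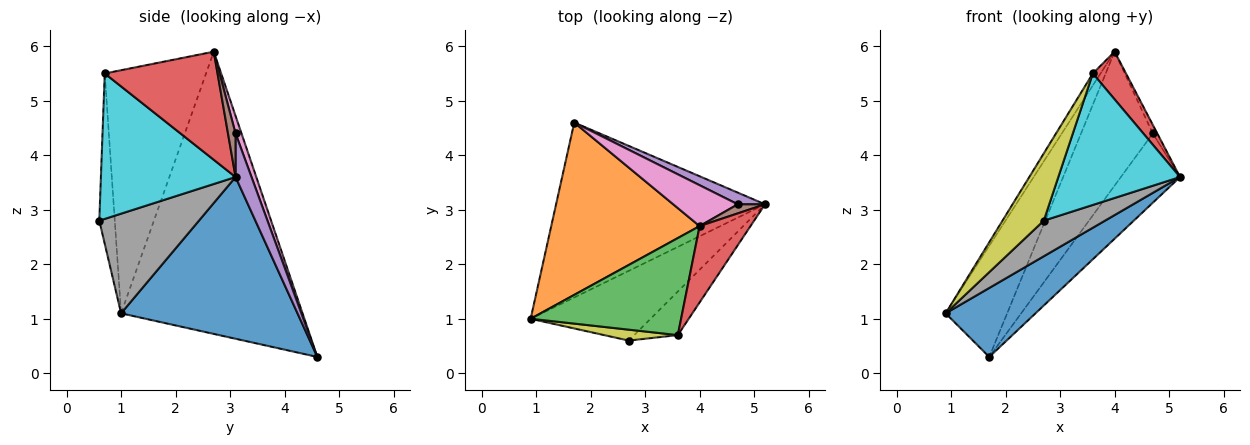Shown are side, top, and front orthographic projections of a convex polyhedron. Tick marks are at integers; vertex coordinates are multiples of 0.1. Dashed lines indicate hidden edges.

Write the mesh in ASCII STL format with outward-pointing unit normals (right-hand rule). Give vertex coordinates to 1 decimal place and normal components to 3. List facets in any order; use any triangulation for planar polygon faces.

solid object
 facet normal 0.584 -0.298 -0.755
  outer loop
   vertex 1.7 4.6 0.3
   vertex 5.2 3.1 3.6
   vertex 0.9 1.0 1.1
  endloop
 endfacet
 facet normal -0.848 0.287 0.446
  outer loop
   vertex 4.0 2.7 5.9
   vertex 1.7 4.6 0.3
   vertex 0.9 1.0 1.1
  endloop
 endfacet
 facet normal -0.849 0.065 0.525
  outer loop
   vertex 3.6 0.7 5.5
   vertex 4.0 2.7 5.9
   vertex 0.9 1.0 1.1
  endloop
 endfacet
 facet normal 0.874 -0.257 0.411
  outer loop
   vertex 3.6 0.7 5.5
   vertex 5.2 3.1 3.6
   vertex 4.0 2.7 5.9
  endloop
 endfacet
 facet normal 0.257 0.953 0.161
  outer loop
   vertex 4.7 3.1 4.4
   vertex 5.2 3.1 3.6
   vertex 1.7 4.6 0.3
  endloop
 endfacet
 facet normal 0.757 0.450 0.473
  outer loop
   vertex 4.7 3.1 4.4
   vertex 4.0 2.7 5.9
   vertex 5.2 3.1 3.6
  endloop
 endfacet
 facet normal 0.079 0.953 0.291
  outer loop
   vertex 4.7 3.1 4.4
   vertex 1.7 4.6 0.3
   vertex 4.0 2.7 5.9
  endloop
 endfacet
 facet normal 0.595 -0.366 -0.716
  outer loop
   vertex 2.7 0.6 2.8
   vertex 0.9 1.0 1.1
   vertex 5.2 3.1 3.6
  endloop
 endfacet
 facet normal -0.347 -0.926 0.150
  outer loop
   vertex 2.7 0.6 2.8
   vertex 3.6 0.7 5.5
   vertex 0.9 1.0 1.1
  endloop
 endfacet
 facet normal 0.724 -0.655 -0.217
  outer loop
   vertex 2.7 0.6 2.8
   vertex 5.2 3.1 3.6
   vertex 3.6 0.7 5.5
  endloop
 endfacet
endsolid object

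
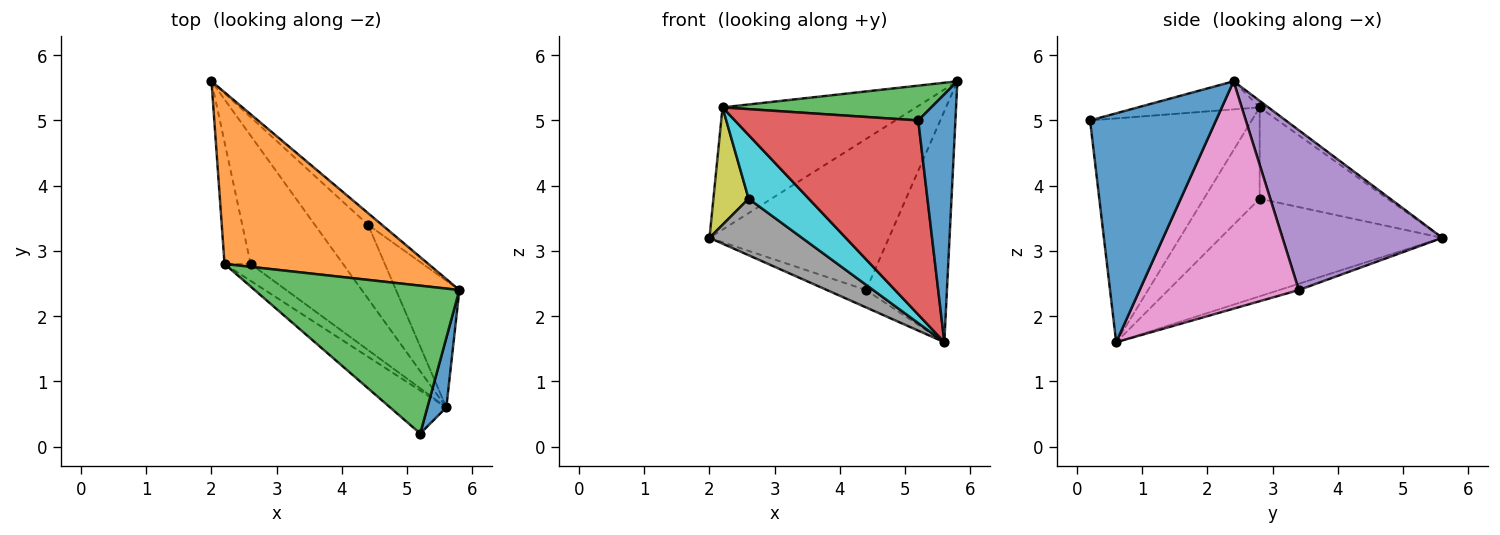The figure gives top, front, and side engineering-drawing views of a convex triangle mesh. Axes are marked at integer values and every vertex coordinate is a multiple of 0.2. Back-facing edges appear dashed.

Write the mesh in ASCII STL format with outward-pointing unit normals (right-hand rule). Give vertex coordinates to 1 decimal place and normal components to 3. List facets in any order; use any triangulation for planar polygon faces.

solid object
 facet normal 0.956 -0.282 0.079
  outer loop
   vertex 5.6 0.6 1.6
   vertex 5.8 2.4 5.6
   vertex 5.2 0.2 5.0
  endloop
 endfacet
 facet normal -0.026 0.580 0.814
  outer loop
   vertex 2.2 2.8 5.2
   vertex 5.8 2.4 5.6
   vertex 2.0 5.6 3.2
  endloop
 endfacet
 facet normal -0.132 -0.227 0.965
  outer loop
   vertex 2.2 2.8 5.2
   vertex 5.2 0.2 5.0
   vertex 5.8 2.4 5.6
  endloop
 endfacet
 facet normal -0.652 -0.740 -0.164
  outer loop
   vertex 2.2 2.8 5.2
   vertex 5.6 0.6 1.6
   vertex 5.2 0.2 5.0
  endloop
 endfacet
 facet normal 0.664 0.745 -0.058
  outer loop
   vertex 4.4 3.4 2.4
   vertex 2.0 5.6 3.2
   vertex 5.8 2.4 5.6
  endloop
 endfacet
 facet normal -0.114 0.228 -0.967
  outer loop
   vertex 4.4 3.4 2.4
   vertex 5.6 0.6 1.6
   vertex 2.0 5.6 3.2
  endloop
 endfacet
 facet normal 0.865 0.440 -0.241
  outer loop
   vertex 4.4 3.4 2.4
   vertex 5.8 2.4 5.6
   vertex 5.6 0.6 1.6
  endloop
 endfacet
 facet normal -0.695 -0.290 -0.658
  outer loop
   vertex 2.6 2.8 3.8
   vertex 2.0 5.6 3.2
   vertex 5.6 0.6 1.6
  endloop
 endfacet
 facet normal -0.929 -0.256 -0.266
  outer loop
   vertex 2.6 2.8 3.8
   vertex 2.2 2.8 5.2
   vertex 2.0 5.6 3.2
  endloop
 endfacet
 facet normal -0.668 -0.720 -0.191
  outer loop
   vertex 2.6 2.8 3.8
   vertex 5.6 0.6 1.6
   vertex 2.2 2.8 5.2
  endloop
 endfacet
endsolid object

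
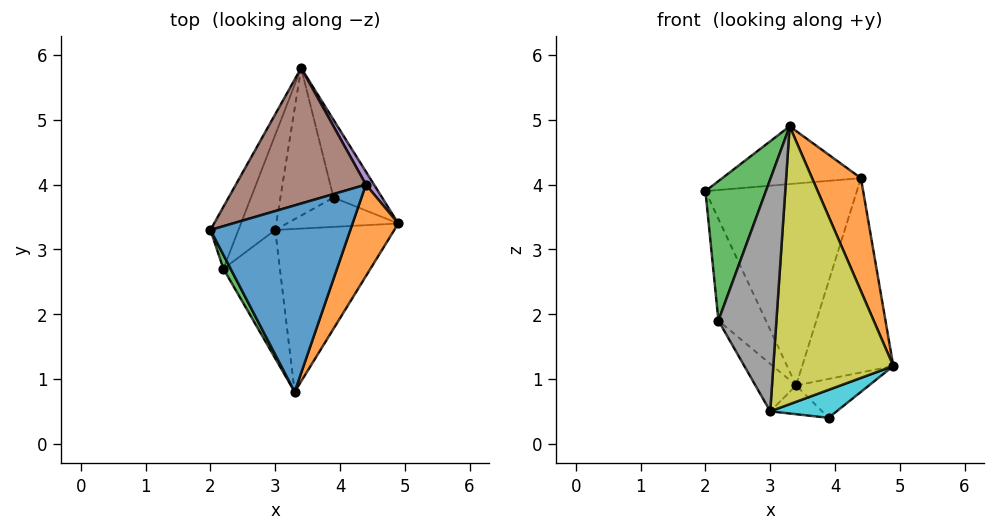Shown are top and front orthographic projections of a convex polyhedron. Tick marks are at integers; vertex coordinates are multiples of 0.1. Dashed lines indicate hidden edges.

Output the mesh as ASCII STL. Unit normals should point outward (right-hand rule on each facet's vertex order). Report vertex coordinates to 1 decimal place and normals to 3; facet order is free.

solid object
 facet normal -0.164 0.292 0.942
  outer loop
   vertex 4.4 4.0 4.1
   vertex 2.0 3.3 3.9
   vertex 3.3 0.8 4.9
  endloop
 endfacet
 facet normal 0.939 -0.268 0.217
  outer loop
   vertex 4.4 4.0 4.1
   vertex 3.3 0.8 4.9
   vertex 4.9 3.4 1.2
  endloop
 endfacet
 facet normal -0.894 -0.447 0.045
  outer loop
   vertex 2.2 2.7 1.9
   vertex 3.3 0.8 4.9
   vertex 2.0 3.3 3.9
  endloop
 endfacet
 facet normal 0.667 0.333 -0.667
  outer loop
   vertex 3.4 5.8 0.9
   vertex 4.9 3.4 1.2
   vertex 3.9 3.8 0.4
  endloop
 endfacet
 facet normal 0.845 0.533 0.036
  outer loop
   vertex 3.4 5.8 0.9
   vertex 4.4 4.0 4.1
   vertex 4.9 3.4 1.2
  endloop
 endfacet
 facet normal -0.277 0.798 0.535
  outer loop
   vertex 3.4 5.8 0.9
   vertex 2.0 3.3 3.9
   vertex 4.4 4.0 4.1
  endloop
 endfacet
 facet normal -0.935 0.303 -0.184
  outer loop
   vertex 3.4 5.8 0.9
   vertex 2.2 2.7 1.9
   vertex 2.0 3.3 3.9
  endloop
 endfacet
 facet normal -0.188 -0.859 -0.476
  outer loop
   vertex 3.0 3.3 0.5
   vertex 3.3 0.8 4.9
   vertex 2.2 2.7 1.9
  endloop
 endfacet
 facet normal 0.226 -0.840 -0.493
  outer loop
   vertex 3.0 3.3 0.5
   vertex 4.9 3.4 1.2
   vertex 3.3 0.8 4.9
  endloop
 endfacet
 facet normal 0.290 -0.660 -0.693
  outer loop
   vertex 3.0 3.3 0.5
   vertex 3.9 3.8 0.4
   vertex 4.9 3.4 1.2
  endloop
 endfacet
 facet normal -0.211 0.187 -0.959
  outer loop
   vertex 3.0 3.3 0.5
   vertex 3.4 5.8 0.9
   vertex 3.9 3.8 0.4
  endloop
 endfacet
 facet normal -0.885 0.208 -0.416
  outer loop
   vertex 3.0 3.3 0.5
   vertex 2.2 2.7 1.9
   vertex 3.4 5.8 0.9
  endloop
 endfacet
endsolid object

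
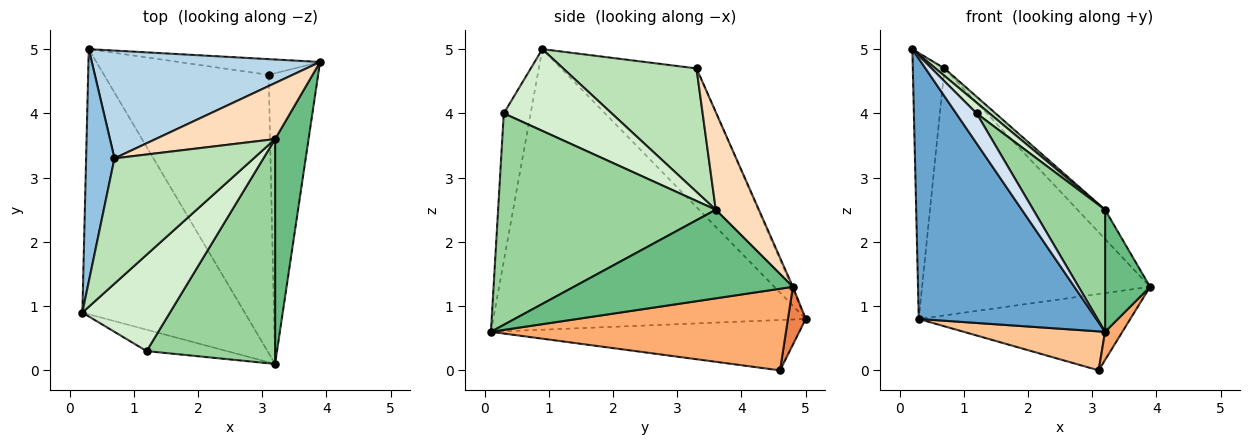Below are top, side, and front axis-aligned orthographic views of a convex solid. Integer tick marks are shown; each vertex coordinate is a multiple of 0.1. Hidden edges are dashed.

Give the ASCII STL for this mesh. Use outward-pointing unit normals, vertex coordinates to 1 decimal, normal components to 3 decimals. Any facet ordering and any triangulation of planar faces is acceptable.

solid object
 facet normal -0.777 -0.441 -0.449
  outer loop
   vertex 3.2 0.1 0.6
   vertex 0.2 0.9 5.0
   vertex 0.3 5.0 0.8
  endloop
 endfacet
 facet normal -0.955 0.223 0.195
  outer loop
   vertex 0.7 3.3 4.7
   vertex 0.3 5.0 0.8
   vertex 0.2 0.9 5.0
  endloop
 endfacet
 facet normal -0.005 0.917 0.400
  outer loop
   vertex 0.7 3.3 4.7
   vertex 3.9 4.8 1.3
   vertex 0.3 5.0 0.8
  endloop
 endfacet
 facet normal -0.730 -0.556 -0.397
  outer loop
   vertex 1.2 0.3 4.0
   vertex 0.2 0.9 5.0
   vertex 3.2 0.1 0.6
  endloop
 endfacet
 facet normal 0.082 0.976 -0.201
  outer loop
   vertex 3.1 4.6 0.0
   vertex 0.3 5.0 0.8
   vertex 3.9 4.8 1.3
  endloop
 endfacet
 facet normal 0.854 -0.050 -0.518
  outer loop
   vertex 3.1 4.6 0.0
   vertex 3.9 4.8 1.3
   vertex 3.2 0.1 0.6
  endloop
 endfacet
 facet normal -0.290 -0.133 -0.948
  outer loop
   vertex 3.1 4.6 0.0
   vertex 3.2 0.1 0.6
   vertex 0.3 5.0 0.8
  endloop
 endfacet
 facet normal 0.586 0.376 0.718
  outer loop
   vertex 3.2 3.6 2.5
   vertex 3.9 4.8 1.3
   vertex 0.7 3.3 4.7
  endloop
 endfacet
 facet normal 0.919 -0.189 0.347
  outer loop
   vertex 3.2 3.6 2.5
   vertex 3.2 0.1 0.6
   vertex 3.9 4.8 1.3
  endloop
 endfacet
 facet normal 0.823 -0.271 0.500
  outer loop
   vertex 3.2 3.6 2.5
   vertex 1.2 0.3 4.0
   vertex 3.2 0.1 0.6
  endloop
 endfacet
 facet normal 0.663 -0.045 0.747
  outer loop
   vertex 3.2 3.6 2.5
   vertex 0.7 3.3 4.7
   vertex 0.2 0.9 5.0
  endloop
 endfacet
 facet normal 0.680 -0.081 0.729
  outer loop
   vertex 3.2 3.6 2.5
   vertex 0.2 0.9 5.0
   vertex 1.2 0.3 4.0
  endloop
 endfacet
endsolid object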